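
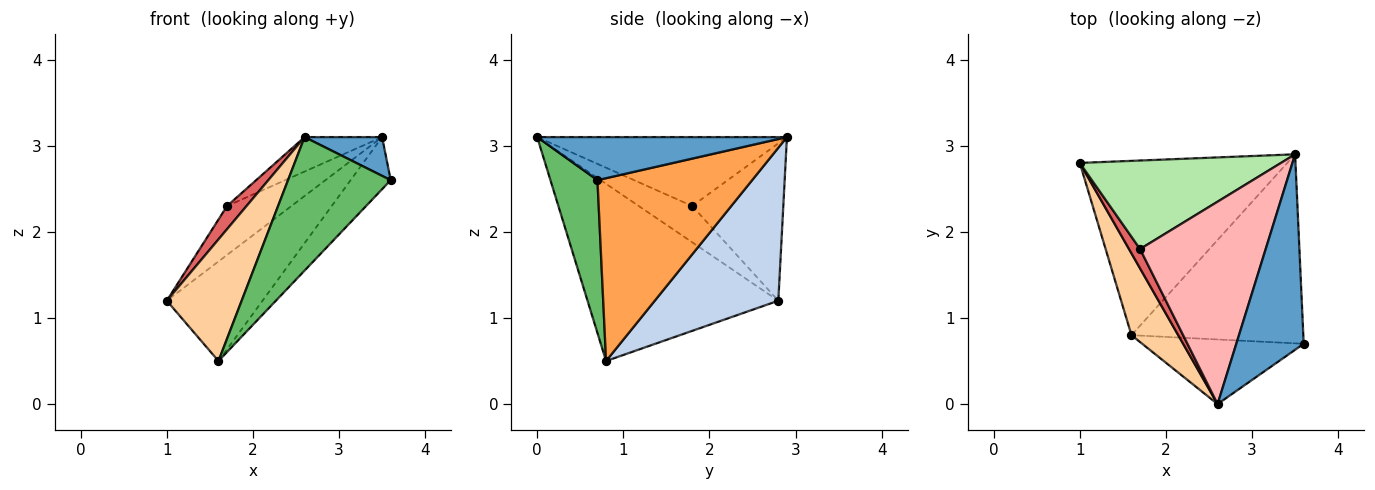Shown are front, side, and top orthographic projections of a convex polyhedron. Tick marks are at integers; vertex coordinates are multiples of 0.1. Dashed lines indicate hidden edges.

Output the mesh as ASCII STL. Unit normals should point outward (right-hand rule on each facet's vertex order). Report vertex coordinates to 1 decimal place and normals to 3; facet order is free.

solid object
 facet normal 0.531 -0.165 0.831
  outer loop
   vertex 2.6 0.0 3.1
   vertex 3.6 0.7 2.6
   vertex 3.5 2.9 3.1
  endloop
 endfacet
 facet normal 0.539 0.418 -0.731
  outer loop
   vertex 1.6 0.8 0.5
   vertex 1.0 2.8 1.2
   vertex 3.5 2.9 3.1
  endloop
 endfacet
 facet normal 0.716 0.186 -0.673
  outer loop
   vertex 1.6 0.8 0.5
   vertex 3.5 2.9 3.1
   vertex 3.6 0.7 2.6
  endloop
 endfacet
 facet normal -0.904 -0.355 0.239
  outer loop
   vertex 1.6 0.8 0.5
   vertex 2.6 0.0 3.1
   vertex 1.0 2.8 1.2
  endloop
 endfacet
 facet normal 0.381 -0.832 -0.403
  outer loop
   vertex 1.6 0.8 0.5
   vertex 3.6 0.7 2.6
   vertex 2.6 0.0 3.1
  endloop
 endfacet
 facet normal -0.565 0.399 0.722
  outer loop
   vertex 1.7 1.8 2.3
   vertex 3.5 2.9 3.1
   vertex 1.0 2.8 1.2
  endloop
 endfacet
 facet normal -0.903 -0.329 0.276
  outer loop
   vertex 1.7 1.8 2.3
   vertex 1.0 2.8 1.2
   vertex 2.6 0.0 3.1
  endloop
 endfacet
 facet normal -0.476 0.148 0.867
  outer loop
   vertex 1.7 1.8 2.3
   vertex 2.6 0.0 3.1
   vertex 3.5 2.9 3.1
  endloop
 endfacet
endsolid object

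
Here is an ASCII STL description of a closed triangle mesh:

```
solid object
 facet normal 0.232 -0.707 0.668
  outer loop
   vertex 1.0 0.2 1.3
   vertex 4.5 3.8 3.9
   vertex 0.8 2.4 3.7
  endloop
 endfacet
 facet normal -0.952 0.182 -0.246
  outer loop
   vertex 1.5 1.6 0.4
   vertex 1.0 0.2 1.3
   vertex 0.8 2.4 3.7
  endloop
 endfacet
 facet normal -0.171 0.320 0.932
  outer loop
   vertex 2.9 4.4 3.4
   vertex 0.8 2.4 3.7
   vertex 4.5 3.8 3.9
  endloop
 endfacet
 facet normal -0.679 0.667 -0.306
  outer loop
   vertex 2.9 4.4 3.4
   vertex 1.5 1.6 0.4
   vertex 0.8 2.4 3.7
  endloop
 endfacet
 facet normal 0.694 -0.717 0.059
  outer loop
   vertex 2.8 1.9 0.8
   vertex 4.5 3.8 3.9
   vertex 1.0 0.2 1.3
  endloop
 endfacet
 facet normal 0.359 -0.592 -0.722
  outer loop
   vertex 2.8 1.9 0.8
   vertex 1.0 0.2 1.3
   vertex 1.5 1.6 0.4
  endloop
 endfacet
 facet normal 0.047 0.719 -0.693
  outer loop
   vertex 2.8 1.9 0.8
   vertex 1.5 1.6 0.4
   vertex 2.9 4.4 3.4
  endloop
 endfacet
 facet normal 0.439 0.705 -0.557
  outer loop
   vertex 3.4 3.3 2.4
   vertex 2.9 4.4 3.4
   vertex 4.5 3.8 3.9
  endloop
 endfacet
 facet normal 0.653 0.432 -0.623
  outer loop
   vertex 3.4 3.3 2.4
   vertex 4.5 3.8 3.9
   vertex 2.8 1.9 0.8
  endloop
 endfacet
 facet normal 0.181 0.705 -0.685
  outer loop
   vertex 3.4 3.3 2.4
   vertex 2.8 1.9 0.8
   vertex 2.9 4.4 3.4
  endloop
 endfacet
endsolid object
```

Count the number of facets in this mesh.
10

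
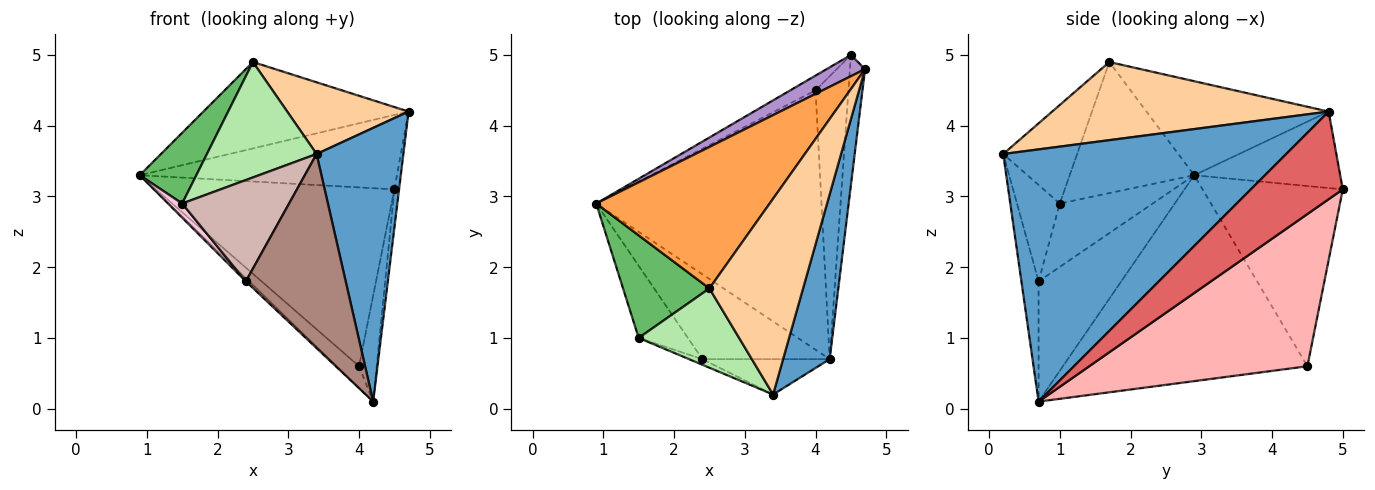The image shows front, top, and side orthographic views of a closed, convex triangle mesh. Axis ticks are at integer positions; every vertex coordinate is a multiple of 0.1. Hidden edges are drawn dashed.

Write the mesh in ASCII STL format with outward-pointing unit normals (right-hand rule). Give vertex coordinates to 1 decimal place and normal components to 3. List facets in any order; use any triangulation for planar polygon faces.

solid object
 facet normal 0.941 -0.289 0.174
  outer loop
   vertex 4.2 0.7 0.1
   vertex 4.7 4.8 4.2
   vertex 3.4 0.2 3.6
  endloop
 endfacet
 facet normal -0.673 0.061 -0.737
  outer loop
   vertex 4.0 4.5 0.6
   vertex 4.2 0.7 0.1
   vertex 0.9 2.9 3.3
  endloop
 endfacet
 facet normal -0.420 0.473 0.775
  outer loop
   vertex 2.5 1.7 4.9
   vertex 4.7 4.8 4.2
   vertex 0.9 2.9 3.3
  endloop
 endfacet
 facet normal 0.617 -0.271 0.739
  outer loop
   vertex 2.5 1.7 4.9
   vertex 3.4 0.2 3.6
   vertex 4.7 4.8 4.2
  endloop
 endfacet
 facet normal -0.781 -0.355 0.515
  outer loop
   vertex 1.5 1.0 2.9
   vertex 2.5 1.7 4.9
   vertex 0.9 2.9 3.3
  endloop
 endfacet
 facet normal -0.486 -0.720 0.495
  outer loop
   vertex 1.5 1.0 2.9
   vertex 3.4 0.2 3.6
   vertex 2.5 1.7 4.9
  endloop
 endfacet
 facet normal 0.984 0.050 -0.170
  outer loop
   vertex 4.5 5.0 3.1
   vertex 4.7 4.8 4.2
   vertex 4.2 0.7 0.1
  endloop
 endfacet
 facet normal 0.974 0.079 -0.211
  outer loop
   vertex 4.5 5.0 3.1
   vertex 4.2 0.7 0.1
   vertex 4.0 4.5 0.6
  endloop
 endfacet
 facet normal -0.479 0.844 0.241
  outer loop
   vertex 4.5 5.0 3.1
   vertex 0.9 2.9 3.3
   vertex 4.7 4.8 4.2
  endloop
 endfacet
 facet normal -0.506 0.860 -0.071
  outer loop
   vertex 4.5 5.0 3.1
   vertex 4.0 4.5 0.6
   vertex 0.9 2.9 3.3
  endloop
 endfacet
 facet normal -0.167 -0.970 -0.177
  outer loop
   vertex 2.4 0.7 1.8
   vertex 4.2 0.7 0.1
   vertex 3.4 0.2 3.6
  endloop
 endfacet
 facet normal -0.371 -0.927 -0.051
  outer loop
   vertex 2.4 0.7 1.8
   vertex 3.4 0.2 3.6
   vertex 1.5 1.0 2.9
  endloop
 endfacet
 facet normal -0.686 0.028 -0.727
  outer loop
   vertex 2.4 0.7 1.8
   vertex 0.9 2.9 3.3
   vertex 4.2 0.7 0.1
  endloop
 endfacet
 facet normal -0.784 -0.119 -0.609
  outer loop
   vertex 2.4 0.7 1.8
   vertex 1.5 1.0 2.9
   vertex 0.9 2.9 3.3
  endloop
 endfacet
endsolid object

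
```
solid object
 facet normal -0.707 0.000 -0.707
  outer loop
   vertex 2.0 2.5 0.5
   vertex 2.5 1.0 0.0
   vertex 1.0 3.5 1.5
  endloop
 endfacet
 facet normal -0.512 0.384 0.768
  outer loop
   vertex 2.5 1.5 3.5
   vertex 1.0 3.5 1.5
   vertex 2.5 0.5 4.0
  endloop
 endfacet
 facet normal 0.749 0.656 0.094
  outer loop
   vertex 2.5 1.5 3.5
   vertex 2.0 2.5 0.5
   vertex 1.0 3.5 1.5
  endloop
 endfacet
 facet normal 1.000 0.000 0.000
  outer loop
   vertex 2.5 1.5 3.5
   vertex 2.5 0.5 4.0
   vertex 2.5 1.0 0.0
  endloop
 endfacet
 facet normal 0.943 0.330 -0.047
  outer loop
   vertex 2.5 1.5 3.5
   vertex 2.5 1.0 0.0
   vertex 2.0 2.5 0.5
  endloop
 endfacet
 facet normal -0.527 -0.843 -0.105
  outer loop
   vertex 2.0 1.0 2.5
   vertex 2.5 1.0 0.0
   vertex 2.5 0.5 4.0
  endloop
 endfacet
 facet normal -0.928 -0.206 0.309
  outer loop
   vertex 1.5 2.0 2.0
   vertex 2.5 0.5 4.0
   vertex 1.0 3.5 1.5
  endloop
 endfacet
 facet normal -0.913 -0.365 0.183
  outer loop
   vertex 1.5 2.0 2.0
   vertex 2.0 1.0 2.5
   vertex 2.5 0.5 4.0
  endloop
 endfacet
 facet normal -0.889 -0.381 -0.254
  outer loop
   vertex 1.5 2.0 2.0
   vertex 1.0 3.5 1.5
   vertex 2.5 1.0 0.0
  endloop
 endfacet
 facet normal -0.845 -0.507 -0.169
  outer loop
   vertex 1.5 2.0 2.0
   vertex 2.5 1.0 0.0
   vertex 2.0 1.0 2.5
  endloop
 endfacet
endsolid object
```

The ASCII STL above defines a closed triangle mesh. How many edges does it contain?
15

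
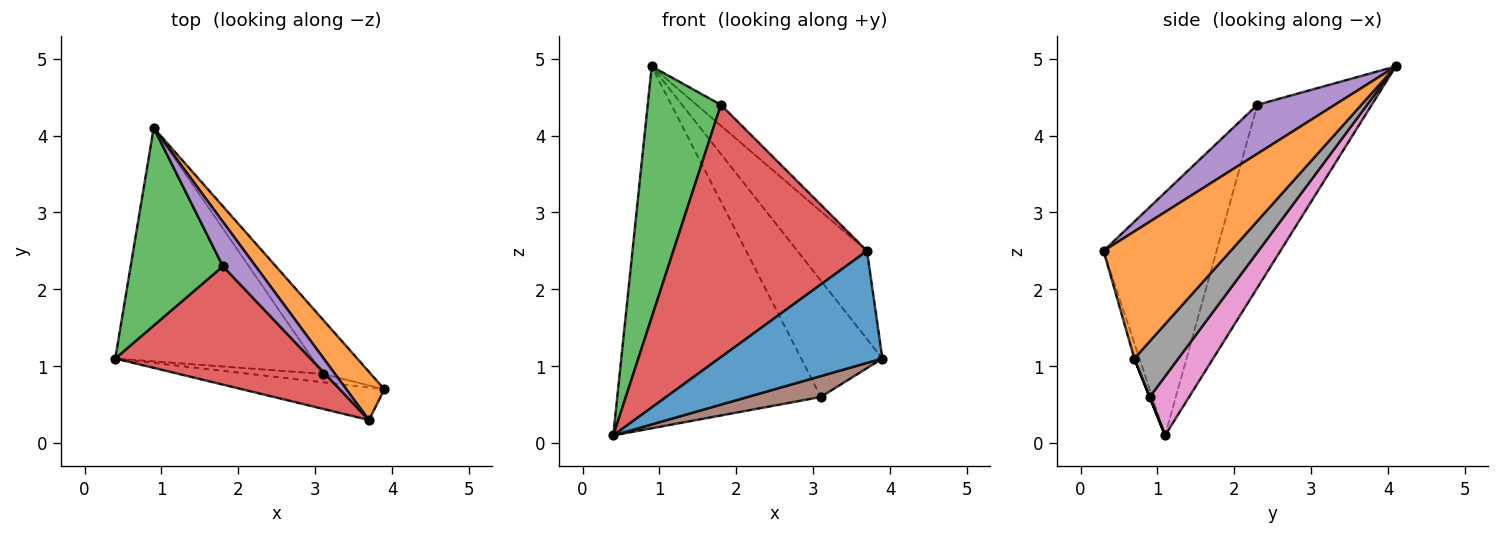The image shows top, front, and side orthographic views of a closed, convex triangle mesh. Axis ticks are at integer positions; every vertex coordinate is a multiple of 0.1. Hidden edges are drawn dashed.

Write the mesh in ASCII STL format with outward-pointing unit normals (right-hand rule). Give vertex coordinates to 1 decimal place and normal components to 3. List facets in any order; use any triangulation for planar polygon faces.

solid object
 facet normal -0.030 -0.960 -0.279
  outer loop
   vertex 3.7 0.3 2.5
   vertex 0.4 1.1 0.1
   vertex 3.9 0.7 1.1
  endloop
 endfacet
 facet normal 0.848 0.465 0.254
  outer loop
   vertex 3.7 0.3 2.5
   vertex 3.9 0.7 1.1
   vertex 0.9 4.1 4.9
  endloop
 endfacet
 facet normal -0.775 -0.496 0.391
  outer loop
   vertex 1.8 2.3 4.4
   vertex 0.9 4.1 4.9
   vertex 0.4 1.1 0.1
  endloop
 endfacet
 facet normal -0.467 -0.800 0.375
  outer loop
   vertex 1.8 2.3 4.4
   vertex 0.4 1.1 0.1
   vertex 3.7 0.3 2.5
  endloop
 endfacet
 facet normal 0.804 0.253 0.538
  outer loop
   vertex 1.8 2.3 4.4
   vertex 3.7 0.3 2.5
   vertex 0.9 4.1 4.9
  endloop
 endfacet
 facet normal 0.000 -0.928 -0.371
  outer loop
   vertex 3.1 0.9 0.6
   vertex 3.9 0.7 1.1
   vertex 0.4 1.1 0.1
  endloop
 endfacet
 facet normal 0.161 0.829 -0.535
  outer loop
   vertex 3.1 0.9 0.6
   vertex 0.4 1.1 0.1
   vertex 0.9 4.1 4.9
  endloop
 endfacet
 facet normal 0.441 0.813 -0.380
  outer loop
   vertex 3.1 0.9 0.6
   vertex 0.9 4.1 4.9
   vertex 3.9 0.7 1.1
  endloop
 endfacet
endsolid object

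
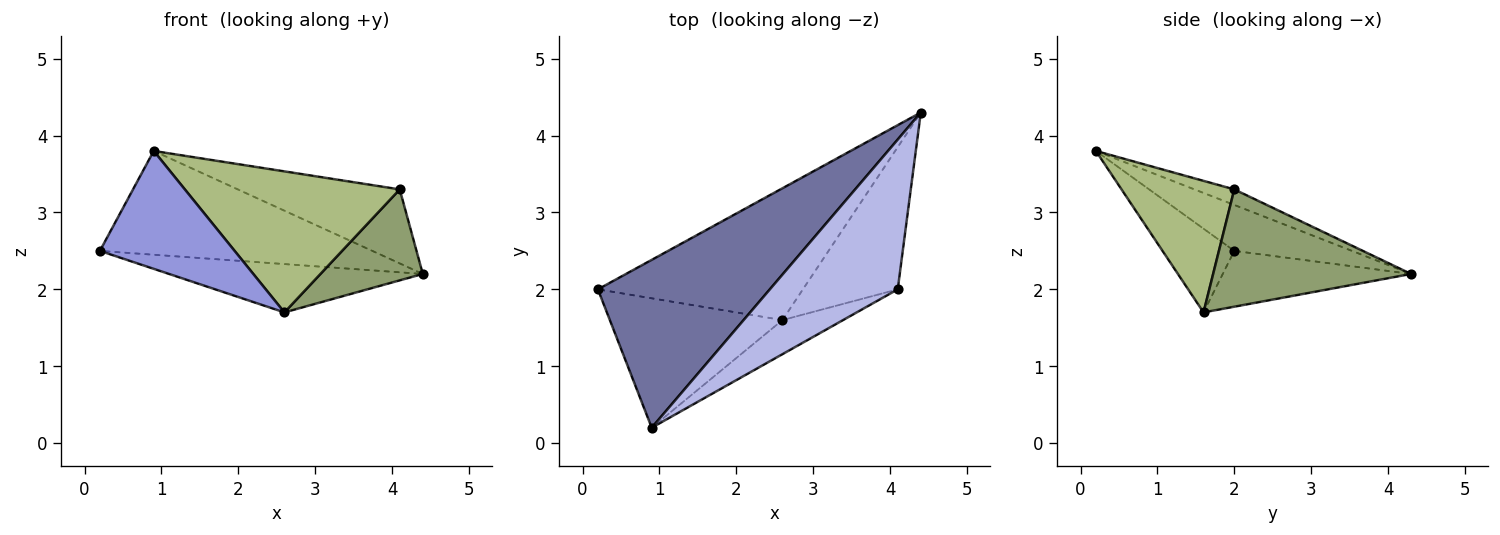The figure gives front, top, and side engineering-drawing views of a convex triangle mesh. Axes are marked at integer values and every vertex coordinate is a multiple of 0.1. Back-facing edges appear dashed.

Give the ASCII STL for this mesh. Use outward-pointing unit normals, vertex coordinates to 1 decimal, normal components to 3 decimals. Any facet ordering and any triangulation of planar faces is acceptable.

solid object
 facet normal -0.222 0.513 0.829
  outer loop
   vertex 0.9 0.2 3.8
   vertex 4.4 4.3 2.2
   vertex 0.2 2.0 2.5
  endloop
 endfacet
 facet normal -0.248 0.334 -0.910
  outer loop
   vertex 2.6 1.6 1.7
   vertex 0.2 2.0 2.5
   vertex 4.4 4.3 2.2
  endloop
 endfacet
 facet normal -0.338 -0.634 -0.696
  outer loop
   vertex 2.6 1.6 1.7
   vertex 0.9 0.2 3.8
   vertex 0.2 2.0 2.5
  endloop
 endfacet
 facet normal -0.108 0.440 0.891
  outer loop
   vertex 4.1 2.0 3.3
   vertex 4.4 4.3 2.2
   vertex 0.9 0.2 3.8
  endloop
 endfacet
 facet normal 0.722 -0.373 -0.583
  outer loop
   vertex 4.1 2.0 3.3
   vertex 2.6 1.6 1.7
   vertex 4.4 4.3 2.2
  endloop
 endfacet
 facet normal 0.454 -0.866 -0.209
  outer loop
   vertex 4.1 2.0 3.3
   vertex 0.9 0.2 3.8
   vertex 2.6 1.6 1.7
  endloop
 endfacet
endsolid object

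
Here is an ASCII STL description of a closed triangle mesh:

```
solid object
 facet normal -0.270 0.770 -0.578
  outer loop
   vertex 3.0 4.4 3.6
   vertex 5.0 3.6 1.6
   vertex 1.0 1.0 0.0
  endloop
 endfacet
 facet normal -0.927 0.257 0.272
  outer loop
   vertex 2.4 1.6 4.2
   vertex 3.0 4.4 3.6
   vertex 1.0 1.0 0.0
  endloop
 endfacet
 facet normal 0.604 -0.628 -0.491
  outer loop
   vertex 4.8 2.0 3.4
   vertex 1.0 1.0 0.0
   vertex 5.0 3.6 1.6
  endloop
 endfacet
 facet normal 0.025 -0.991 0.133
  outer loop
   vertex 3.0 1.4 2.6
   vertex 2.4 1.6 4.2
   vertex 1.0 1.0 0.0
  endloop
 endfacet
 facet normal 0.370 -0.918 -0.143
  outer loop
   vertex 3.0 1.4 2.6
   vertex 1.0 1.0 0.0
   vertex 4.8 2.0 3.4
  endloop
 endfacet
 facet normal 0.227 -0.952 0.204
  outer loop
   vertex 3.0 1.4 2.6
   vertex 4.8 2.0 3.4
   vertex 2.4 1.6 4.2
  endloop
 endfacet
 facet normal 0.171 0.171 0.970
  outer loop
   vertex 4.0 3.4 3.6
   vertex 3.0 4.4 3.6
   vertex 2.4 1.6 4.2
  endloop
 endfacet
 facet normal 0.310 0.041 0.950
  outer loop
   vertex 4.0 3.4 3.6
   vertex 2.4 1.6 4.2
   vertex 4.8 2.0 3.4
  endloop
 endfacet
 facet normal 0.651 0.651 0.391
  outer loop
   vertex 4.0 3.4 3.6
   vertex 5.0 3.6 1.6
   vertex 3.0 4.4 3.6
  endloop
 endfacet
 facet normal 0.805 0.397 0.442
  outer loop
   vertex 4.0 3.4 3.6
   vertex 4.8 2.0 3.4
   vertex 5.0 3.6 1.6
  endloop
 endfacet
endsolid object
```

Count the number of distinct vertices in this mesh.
7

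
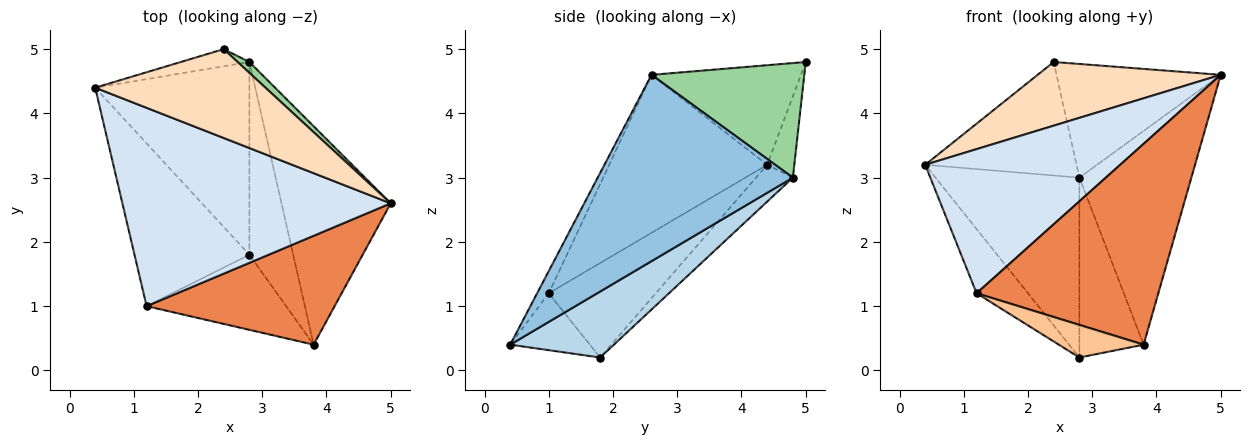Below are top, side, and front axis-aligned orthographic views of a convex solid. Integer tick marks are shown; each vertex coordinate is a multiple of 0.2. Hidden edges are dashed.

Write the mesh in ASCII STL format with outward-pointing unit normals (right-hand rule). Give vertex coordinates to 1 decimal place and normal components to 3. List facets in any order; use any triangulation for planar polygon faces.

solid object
 facet normal -0.172 0.672 -0.720
  outer loop
   vertex 2.8 4.8 3.0
   vertex 2.8 1.8 0.2
   vertex 0.4 4.4 3.2
  endloop
 endfacet
 facet normal 0.773 0.444 -0.453
  outer loop
   vertex 2.8 4.8 3.0
   vertex 5.0 2.6 4.6
   vertex 3.8 0.4 0.4
  endloop
 endfacet
 facet normal 0.740 0.459 -0.491
  outer loop
   vertex 2.8 4.8 3.0
   vertex 3.8 0.4 0.4
   vertex 2.8 1.8 0.2
  endloop
 endfacet
 facet normal -0.430 -0.531 0.730
  outer loop
   vertex 1.2 1.0 1.2
   vertex 5.0 2.6 4.6
   vertex 0.4 4.4 3.2
  endloop
 endfacet
 facet normal -0.056 -0.878 0.476
  outer loop
   vertex 1.2 1.0 1.2
   vertex 3.8 0.4 0.4
   vertex 5.0 2.6 4.6
  endloop
 endfacet
 facet normal -0.608 0.292 -0.739
  outer loop
   vertex 1.2 1.0 1.2
   vertex 0.4 4.4 3.2
   vertex 2.8 1.8 0.2
  endloop
 endfacet
 facet normal -0.350 -0.373 -0.859
  outer loop
   vertex 1.2 1.0 1.2
   vertex 2.8 1.8 0.2
   vertex 3.8 0.4 0.4
  endloop
 endfacet
 facet normal -0.429 -0.526 0.734
  outer loop
   vertex 2.4 5.0 4.8
   vertex 0.4 4.4 3.2
   vertex 5.0 2.6 4.6
  endloop
 endfacet
 facet normal -0.175 0.974 -0.147
  outer loop
   vertex 2.4 5.0 4.8
   vertex 2.8 4.8 3.0
   vertex 0.4 4.4 3.2
  endloop
 endfacet
 facet normal 0.680 0.730 0.070
  outer loop
   vertex 2.4 5.0 4.8
   vertex 5.0 2.6 4.6
   vertex 2.8 4.8 3.0
  endloop
 endfacet
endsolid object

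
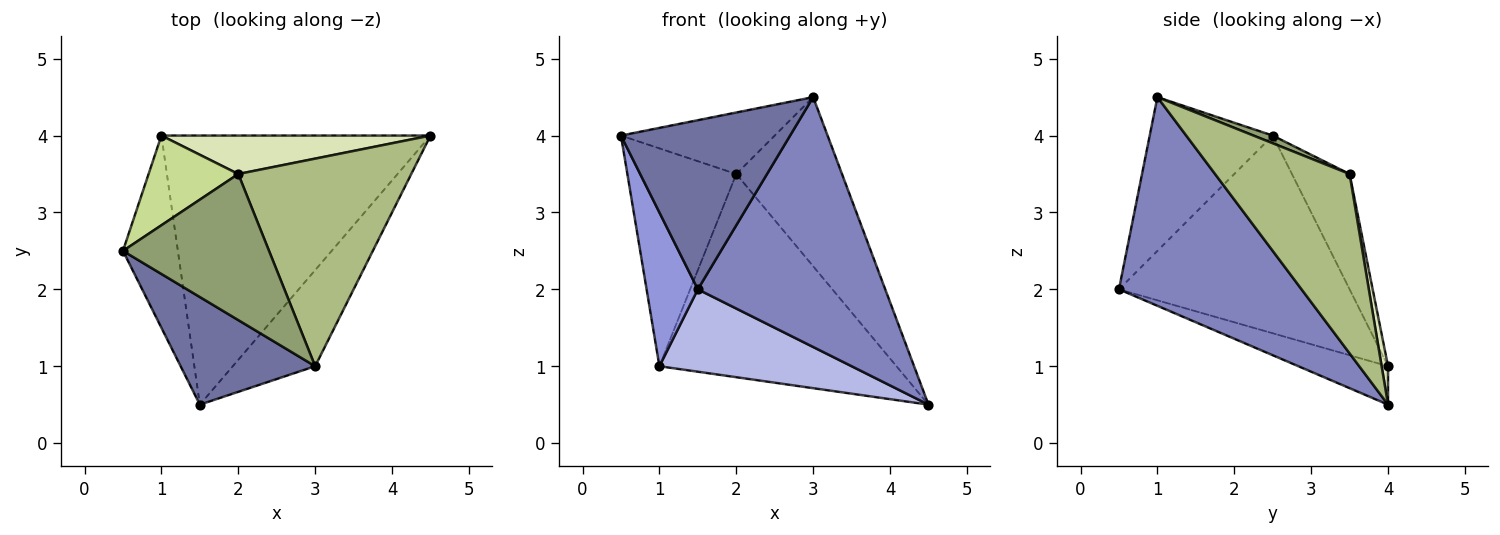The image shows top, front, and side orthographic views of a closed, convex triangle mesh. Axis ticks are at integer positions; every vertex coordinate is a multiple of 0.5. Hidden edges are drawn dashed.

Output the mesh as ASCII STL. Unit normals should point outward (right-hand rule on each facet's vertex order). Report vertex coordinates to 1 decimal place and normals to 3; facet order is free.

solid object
 facet normal -0.523 -0.719 0.458
  outer loop
   vertex 1.5 0.5 2.0
   vertex 3.0 1.0 4.5
   vertex 0.5 2.5 4.0
  endloop
 endfacet
 facet normal 0.673 -0.691 -0.266
  outer loop
   vertex 1.5 0.5 2.0
   vertex 4.5 4.0 0.5
   vertex 3.0 1.0 4.5
  endloop
 endfacet
 facet normal -0.942 -0.209 -0.262
  outer loop
   vertex 1.0 4.0 1.0
   vertex 1.5 0.5 2.0
   vertex 0.5 2.5 4.0
  endloop
 endfacet
 facet normal -0.135 -0.290 -0.947
  outer loop
   vertex 1.0 4.0 1.0
   vertex 4.5 4.0 0.5
   vertex 1.5 0.5 2.0
  endloop
 endfacet
 facet normal 0.048 0.388 0.921
  outer loop
   vertex 2.0 3.5 3.5
   vertex 0.5 2.5 4.0
   vertex 3.0 1.0 4.5
  endloop
 endfacet
 facet normal 0.627 0.492 0.604
  outer loop
   vertex 2.0 3.5 3.5
   vertex 3.0 1.0 4.5
   vertex 4.5 4.0 0.5
  endloop
 endfacet
 facet normal -0.440 0.831 0.342
  outer loop
   vertex 2.0 3.5 3.5
   vertex 1.0 4.0 1.0
   vertex 0.5 2.5 4.0
  endloop
 endfacet
 facet normal 0.027 0.982 0.186
  outer loop
   vertex 2.0 3.5 3.5
   vertex 4.5 4.0 0.5
   vertex 1.0 4.0 1.0
  endloop
 endfacet
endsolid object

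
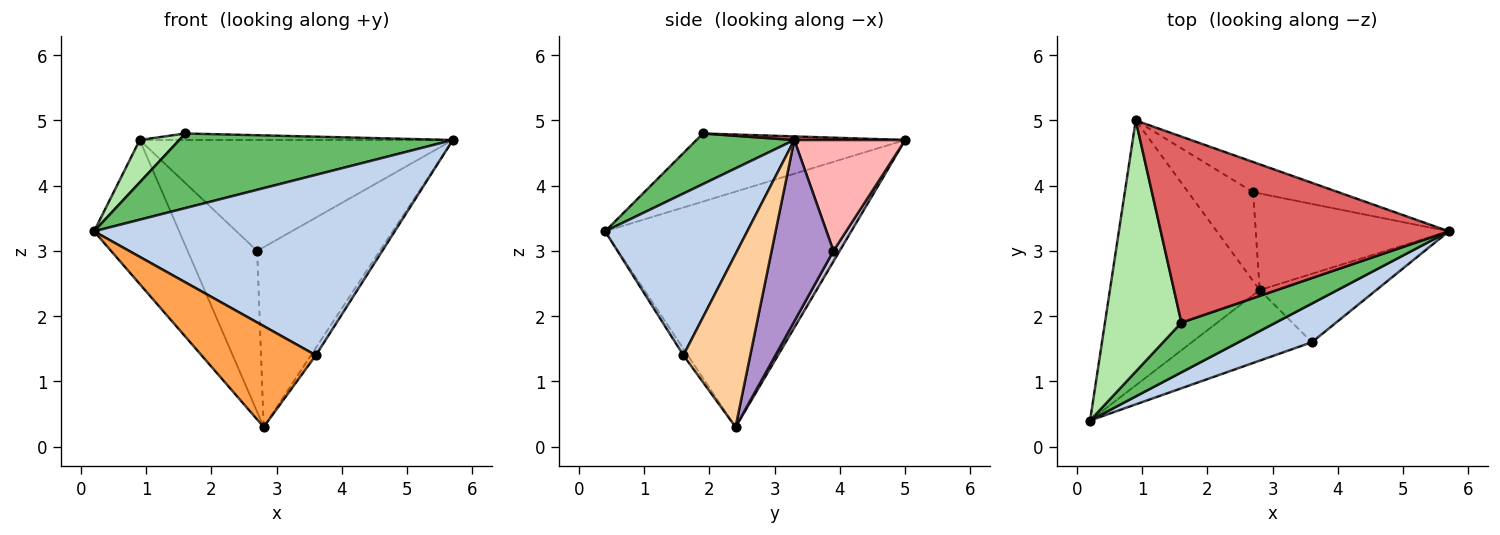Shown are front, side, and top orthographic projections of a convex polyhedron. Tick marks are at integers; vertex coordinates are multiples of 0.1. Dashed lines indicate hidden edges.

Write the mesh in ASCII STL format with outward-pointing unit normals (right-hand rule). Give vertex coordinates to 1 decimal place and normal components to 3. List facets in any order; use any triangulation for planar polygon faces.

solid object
 facet normal -0.810 0.280 -0.515
  outer loop
   vertex 2.8 2.4 0.3
   vertex 0.2 0.4 3.3
   vertex 0.9 5.0 4.7
  endloop
 endfacet
 facet normal 0.420 -0.888 0.190
  outer loop
   vertex 3.6 1.6 1.4
   vertex 5.7 3.3 4.7
   vertex 0.2 0.4 3.3
  endloop
 endfacet
 facet normal -0.031 -0.819 -0.573
  outer loop
   vertex 3.6 1.6 1.4
   vertex 0.2 0.4 3.3
   vertex 2.8 2.4 0.3
  endloop
 endfacet
 facet normal 0.828 0.061 -0.558
  outer loop
   vertex 3.6 1.6 1.4
   vertex 2.8 2.4 0.3
   vertex 5.7 3.3 4.7
  endloop
 endfacet
 facet normal 0.285 -0.798 0.531
  outer loop
   vertex 1.6 1.9 4.8
   vertex 0.2 0.4 3.3
   vertex 5.7 3.3 4.7
  endloop
 endfacet
 facet normal -0.660 -0.125 0.741
  outer loop
   vertex 1.6 1.9 4.8
   vertex 0.9 5.0 4.7
   vertex 0.2 0.4 3.3
  endloop
 endfacet
 facet normal 0.012 0.035 0.999
  outer loop
   vertex 1.6 1.9 4.8
   vertex 5.7 3.3 4.7
   vertex 0.9 5.0 4.7
  endloop
 endfacet
 facet normal 0.323 0.913 -0.248
  outer loop
   vertex 2.7 3.9 3.0
   vertex 0.9 5.0 4.7
   vertex 5.7 3.3 4.7
  endloop
 endfacet
 facet normal 0.406 0.805 -0.432
  outer loop
   vertex 2.7 3.9 3.0
   vertex 5.7 3.3 4.7
   vertex 2.8 2.4 0.3
  endloop
 endfacet
 facet normal 0.078 0.873 -0.482
  outer loop
   vertex 2.7 3.9 3.0
   vertex 2.8 2.4 0.3
   vertex 0.9 5.0 4.7
  endloop
 endfacet
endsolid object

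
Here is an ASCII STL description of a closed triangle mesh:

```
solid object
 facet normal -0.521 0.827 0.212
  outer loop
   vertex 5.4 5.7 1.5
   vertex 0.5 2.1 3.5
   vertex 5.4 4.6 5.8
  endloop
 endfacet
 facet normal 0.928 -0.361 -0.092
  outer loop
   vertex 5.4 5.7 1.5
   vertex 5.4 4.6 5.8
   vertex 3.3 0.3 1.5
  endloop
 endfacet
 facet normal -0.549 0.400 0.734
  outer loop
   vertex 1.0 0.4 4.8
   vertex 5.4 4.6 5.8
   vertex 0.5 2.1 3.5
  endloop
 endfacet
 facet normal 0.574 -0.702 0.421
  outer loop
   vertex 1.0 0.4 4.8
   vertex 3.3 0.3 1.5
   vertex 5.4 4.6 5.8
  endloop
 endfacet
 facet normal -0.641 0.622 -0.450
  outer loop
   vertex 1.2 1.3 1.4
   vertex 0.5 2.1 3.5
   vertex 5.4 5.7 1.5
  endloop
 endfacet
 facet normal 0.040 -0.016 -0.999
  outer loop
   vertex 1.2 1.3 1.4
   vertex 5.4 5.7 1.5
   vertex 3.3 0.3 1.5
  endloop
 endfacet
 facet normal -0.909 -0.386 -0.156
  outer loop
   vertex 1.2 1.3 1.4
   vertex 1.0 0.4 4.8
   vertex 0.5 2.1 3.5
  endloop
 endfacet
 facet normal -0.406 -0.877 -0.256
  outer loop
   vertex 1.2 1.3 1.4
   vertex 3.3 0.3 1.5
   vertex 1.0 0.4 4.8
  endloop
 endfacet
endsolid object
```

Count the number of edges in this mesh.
12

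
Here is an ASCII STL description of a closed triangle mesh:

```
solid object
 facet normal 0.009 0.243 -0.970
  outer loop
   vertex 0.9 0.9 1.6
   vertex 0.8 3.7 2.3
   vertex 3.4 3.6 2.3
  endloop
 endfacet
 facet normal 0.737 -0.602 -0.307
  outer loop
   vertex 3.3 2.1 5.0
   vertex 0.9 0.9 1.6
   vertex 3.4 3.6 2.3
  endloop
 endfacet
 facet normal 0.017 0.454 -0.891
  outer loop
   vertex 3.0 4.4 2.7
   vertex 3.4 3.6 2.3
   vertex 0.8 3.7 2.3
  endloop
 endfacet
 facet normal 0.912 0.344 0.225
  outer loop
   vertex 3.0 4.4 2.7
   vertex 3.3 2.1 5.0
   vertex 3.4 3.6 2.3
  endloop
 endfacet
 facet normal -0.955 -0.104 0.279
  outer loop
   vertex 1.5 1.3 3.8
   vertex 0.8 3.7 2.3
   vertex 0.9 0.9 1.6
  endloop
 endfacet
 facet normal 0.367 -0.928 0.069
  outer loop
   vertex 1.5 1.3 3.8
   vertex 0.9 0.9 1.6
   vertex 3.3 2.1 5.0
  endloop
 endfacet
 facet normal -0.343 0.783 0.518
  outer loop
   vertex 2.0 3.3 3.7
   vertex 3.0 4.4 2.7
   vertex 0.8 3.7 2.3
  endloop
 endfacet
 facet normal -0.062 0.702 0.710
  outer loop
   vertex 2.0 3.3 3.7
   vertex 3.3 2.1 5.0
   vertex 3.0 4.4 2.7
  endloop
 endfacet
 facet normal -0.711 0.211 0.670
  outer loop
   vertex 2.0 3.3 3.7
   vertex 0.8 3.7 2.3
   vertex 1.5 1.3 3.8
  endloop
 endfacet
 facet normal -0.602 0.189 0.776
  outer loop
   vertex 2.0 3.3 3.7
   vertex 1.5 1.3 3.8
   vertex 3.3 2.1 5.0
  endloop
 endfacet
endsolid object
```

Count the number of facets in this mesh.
10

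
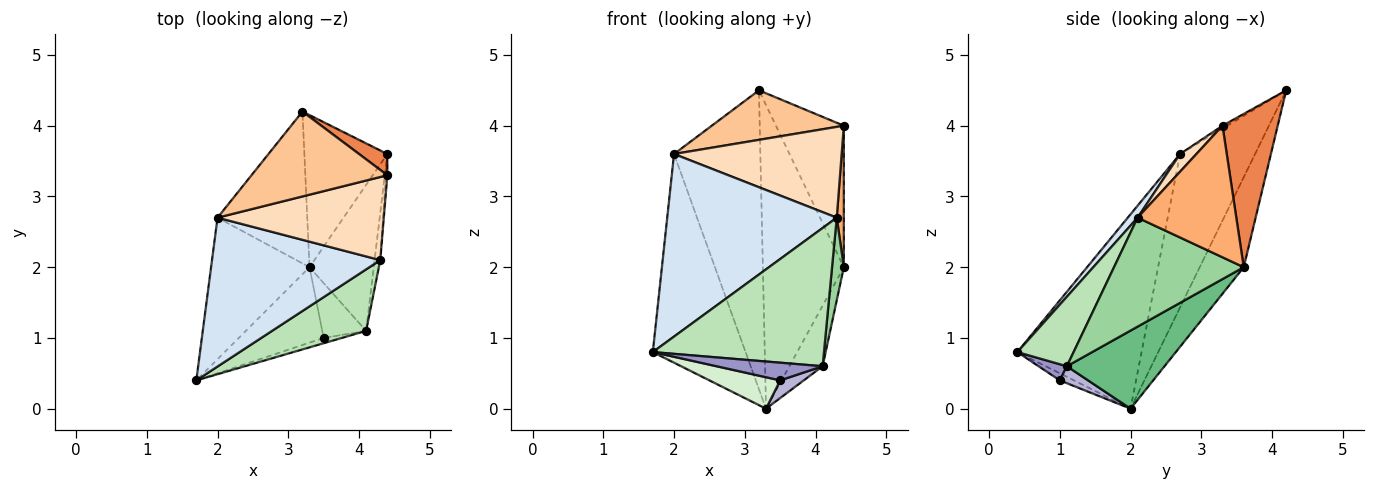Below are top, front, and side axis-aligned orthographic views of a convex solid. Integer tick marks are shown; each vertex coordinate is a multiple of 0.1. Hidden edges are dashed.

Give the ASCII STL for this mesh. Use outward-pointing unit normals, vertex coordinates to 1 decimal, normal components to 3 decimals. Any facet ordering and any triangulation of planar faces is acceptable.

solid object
 facet normal -0.437 0.804 -0.403
  outer loop
   vertex 3.3 2.0 0.0
   vertex 3.2 4.2 4.5
   vertex 4.4 3.6 2.0
  endloop
 endfacet
 facet normal -0.742 0.554 -0.376
  outer loop
   vertex 2.0 2.7 3.6
   vertex 3.3 2.0 0.0
   vertex 1.7 0.4 0.8
  endloop
 endfacet
 facet normal -0.612 0.705 -0.358
  outer loop
   vertex 2.0 2.7 3.6
   vertex 3.2 4.2 4.5
   vertex 3.3 2.0 0.0
  endloop
 endfacet
 facet normal 0.045 -0.774 0.631
  outer loop
   vertex 2.0 2.7 3.6
   vertex 1.7 0.4 0.8
   vertex 4.3 2.1 2.7
  endloop
 endfacet
 facet normal 0.626 0.771 0.116
  outer loop
   vertex 4.4 3.3 4.0
   vertex 4.4 3.6 2.0
   vertex 3.2 4.2 4.5
  endloop
 endfacet
 facet normal 0.997 -0.071 -0.011
  outer loop
   vertex 4.4 3.3 4.0
   vertex 4.3 2.1 2.7
   vertex 4.4 3.6 2.0
  endloop
 endfacet
 facet normal -0.018 -0.504 0.864
  outer loop
   vertex 4.4 3.3 4.0
   vertex 3.2 4.2 4.5
   vertex 2.0 2.7 3.6
  endloop
 endfacet
 facet normal 0.072 -0.736 0.674
  outer loop
   vertex 4.4 3.3 4.0
   vertex 2.0 2.7 3.6
   vertex 4.3 2.1 2.7
  endloop
 endfacet
 facet normal 0.747 0.254 -0.614
  outer loop
   vertex 4.1 1.1 0.6
   vertex 3.3 2.0 0.0
   vertex 4.4 3.6 2.0
  endloop
 endfacet
 facet normal 0.995 -0.090 -0.052
  outer loop
   vertex 4.1 1.1 0.6
   vertex 4.4 3.6 2.0
   vertex 4.3 2.1 2.7
  endloop
 endfacet
 facet normal 0.288 -0.875 0.389
  outer loop
   vertex 4.1 1.1 0.6
   vertex 4.3 2.1 2.7
   vertex 1.7 0.4 0.8
  endloop
 endfacet
 facet normal -0.077 -0.383 -0.920
  outer loop
   vertex 3.5 1.0 0.4
   vertex 1.7 0.4 0.8
   vertex 3.3 2.0 0.0
  endloop
 endfacet
 facet normal 0.247 -0.928 -0.278
  outer loop
   vertex 3.5 1.0 0.4
   vertex 4.1 1.1 0.6
   vertex 1.7 0.4 0.8
  endloop
 endfacet
 facet normal 0.346 -0.288 -0.893
  outer loop
   vertex 3.5 1.0 0.4
   vertex 3.3 2.0 0.0
   vertex 4.1 1.1 0.6
  endloop
 endfacet
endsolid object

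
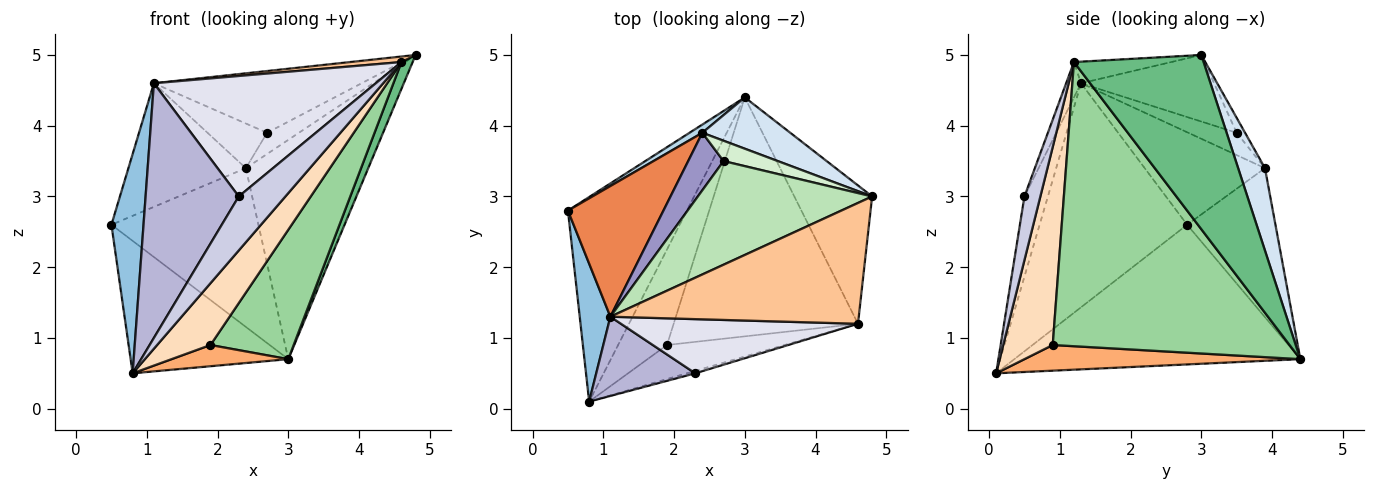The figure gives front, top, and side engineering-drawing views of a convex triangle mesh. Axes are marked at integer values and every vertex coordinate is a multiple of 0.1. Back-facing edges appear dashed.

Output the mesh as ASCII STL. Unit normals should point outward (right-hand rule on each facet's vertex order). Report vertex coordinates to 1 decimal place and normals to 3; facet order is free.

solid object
 facet normal -0.702 0.387 -0.598
  outer loop
   vertex 3.0 4.4 0.7
   vertex 0.8 0.1 0.5
   vertex 0.5 2.8 2.6
  endloop
 endfacet
 facet normal -0.969 -0.211 0.133
  outer loop
   vertex 1.1 1.3 4.6
   vertex 0.5 2.8 2.6
   vertex 0.8 0.1 0.5
  endloop
 endfacet
 facet normal -0.514 0.856 0.044
  outer loop
   vertex 2.4 3.9 3.4
   vertex 3.0 4.4 0.7
   vertex 0.5 2.8 2.6
  endloop
 endfacet
 facet normal 0.209 0.952 0.223
  outer loop
   vertex 2.4 3.9 3.4
   vertex 4.8 3.0 5.0
   vertex 3.0 4.4 0.7
  endloop
 endfacet
 facet normal -0.576 0.562 0.594
  outer loop
   vertex 2.4 3.9 3.4
   vertex 0.5 2.8 2.6
   vertex 1.1 1.3 4.6
  endloop
 endfacet
 facet normal 0.456 -0.193 -0.869
  outer loop
   vertex 1.9 0.9 0.9
   vertex 0.8 0.1 0.5
   vertex 3.0 4.4 0.7
  endloop
 endfacet
 facet normal -0.087 -0.046 0.995
  outer loop
   vertex 4.6 1.2 4.9
   vertex 4.8 3.0 5.0
   vertex 1.1 1.3 4.6
  endloop
 endfacet
 facet normal 0.631 -0.680 -0.375
  outer loop
   vertex 4.6 1.2 4.9
   vertex 0.8 0.1 0.5
   vertex 1.9 0.9 0.9
  endloop
 endfacet
 facet normal 0.910 -0.079 -0.407
  outer loop
   vertex 4.6 1.2 4.9
   vertex 3.0 4.4 0.7
   vertex 4.8 3.0 5.0
  endloop
 endfacet
 facet normal 0.805 -0.283 -0.522
  outer loop
   vertex 4.6 1.2 4.9
   vertex 1.9 0.9 0.9
   vertex 3.0 4.4 0.7
  endloop
 endfacet
 facet normal -0.312 0.486 0.816
  outer loop
   vertex 2.7 3.5 3.9
   vertex 1.1 1.3 4.6
   vertex 4.8 3.0 5.0
  endloop
 endfacet
 facet normal -0.187 0.709 0.680
  outer loop
   vertex 2.7 3.5 3.9
   vertex 4.8 3.0 5.0
   vertex 2.4 3.9 3.4
  endloop
 endfacet
 facet normal -0.446 0.549 0.707
  outer loop
   vertex 2.7 3.5 3.9
   vertex 2.4 3.9 3.4
   vertex 1.1 1.3 4.6
  endloop
 endfacet
 facet normal -0.234 -0.928 0.289
  outer loop
   vertex 2.3 0.5 3.0
   vertex 1.1 1.3 4.6
   vertex 0.8 0.1 0.5
  endloop
 endfacet
 facet normal 0.323 -0.946 -0.042
  outer loop
   vertex 2.3 0.5 3.0
   vertex 0.8 0.1 0.5
   vertex 4.6 1.2 4.9
  endloop
 endfacet
 facet normal -0.061 -0.910 0.409
  outer loop
   vertex 2.3 0.5 3.0
   vertex 4.6 1.2 4.9
   vertex 1.1 1.3 4.6
  endloop
 endfacet
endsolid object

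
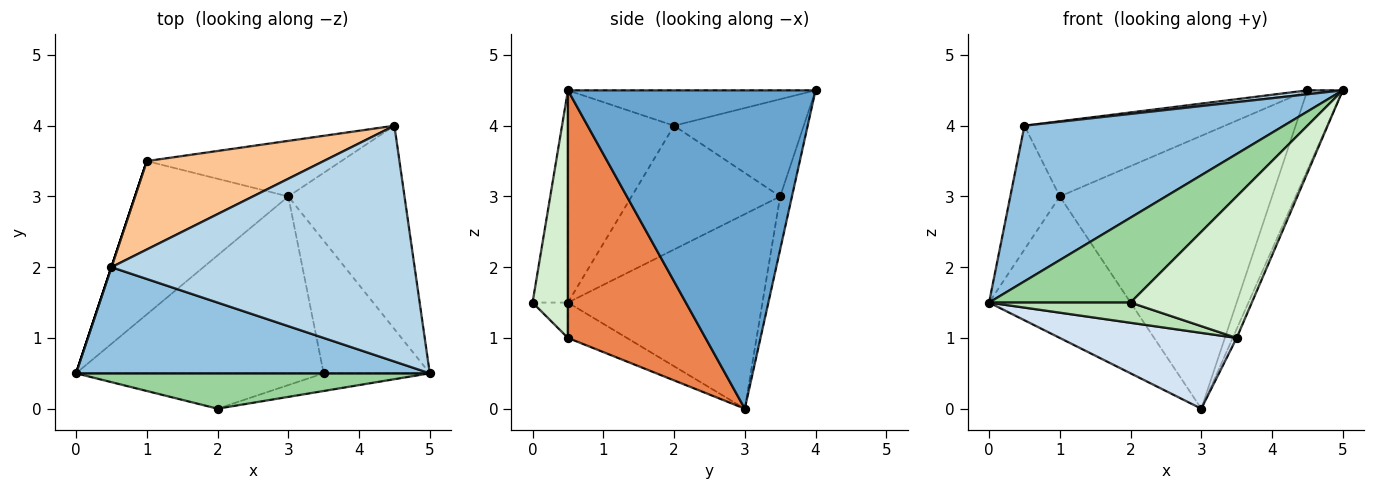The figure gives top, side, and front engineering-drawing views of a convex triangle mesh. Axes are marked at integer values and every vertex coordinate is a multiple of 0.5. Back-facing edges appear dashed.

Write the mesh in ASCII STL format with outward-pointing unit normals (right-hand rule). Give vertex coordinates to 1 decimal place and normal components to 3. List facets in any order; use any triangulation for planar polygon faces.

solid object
 facet normal 0.931 0.133 -0.340
  outer loop
   vertex 3.0 3.0 0.0
   vertex 4.5 4.0 4.5
   vertex 5.0 0.5 4.5
  endloop
 endfacet
 facet normal -0.320 -0.783 0.534
  outer loop
   vertex 0.5 2.0 4.0
   vertex 0.0 0.5 1.5
   vertex 5.0 0.5 4.5
  endloop
 endfacet
 facet normal -0.116 -0.017 0.993
  outer loop
   vertex 0.5 2.0 4.0
   vertex 5.0 0.5 4.5
   vertex 4.5 4.0 4.5
  endloop
 endfacet
 facet normal -0.130 -0.391 -0.911
  outer loop
   vertex 3.5 0.5 1.0
   vertex 0.0 0.5 1.5
   vertex 3.0 3.0 0.0
  endloop
 endfacet
 facet normal 0.919 0.026 -0.394
  outer loop
   vertex 3.5 0.5 1.0
   vertex 3.0 3.0 0.0
   vertex 5.0 0.5 4.5
  endloop
 endfacet
 facet normal -0.054 0.978 -0.199
  outer loop
   vertex 1.0 3.5 3.0
   vertex 4.5 4.0 4.5
   vertex 3.0 3.0 0.0
  endloop
 endfacet
 facet normal -0.387 0.597 0.703
  outer loop
   vertex 1.0 3.5 3.0
   vertex 0.5 2.0 4.0
   vertex 4.5 4.0 4.5
  endloop
 endfacet
 facet normal -0.682 0.496 -0.537
  outer loop
   vertex 1.0 3.5 3.0
   vertex 3.0 3.0 0.0
   vertex 0.0 0.5 1.5
  endloop
 endfacet
 facet normal -0.949 0.316 0.000
  outer loop
   vertex 1.0 3.5 3.0
   vertex 0.0 0.5 1.5
   vertex 0.5 2.0 4.0
  endloop
 endfacet
 facet normal -0.225 -0.899 0.375
  outer loop
   vertex 2.0 0.0 1.5
   vertex 5.0 0.5 4.5
   vertex 0.0 0.5 1.5
  endloop
 endfacet
 facet normal -0.123 -0.492 -0.862
  outer loop
   vertex 2.0 0.0 1.5
   vertex 0.0 0.5 1.5
   vertex 3.5 0.5 1.0
  endloop
 endfacet
 facet normal 0.278 -0.953 -0.119
  outer loop
   vertex 2.0 0.0 1.5
   vertex 3.5 0.5 1.0
   vertex 5.0 0.5 4.5
  endloop
 endfacet
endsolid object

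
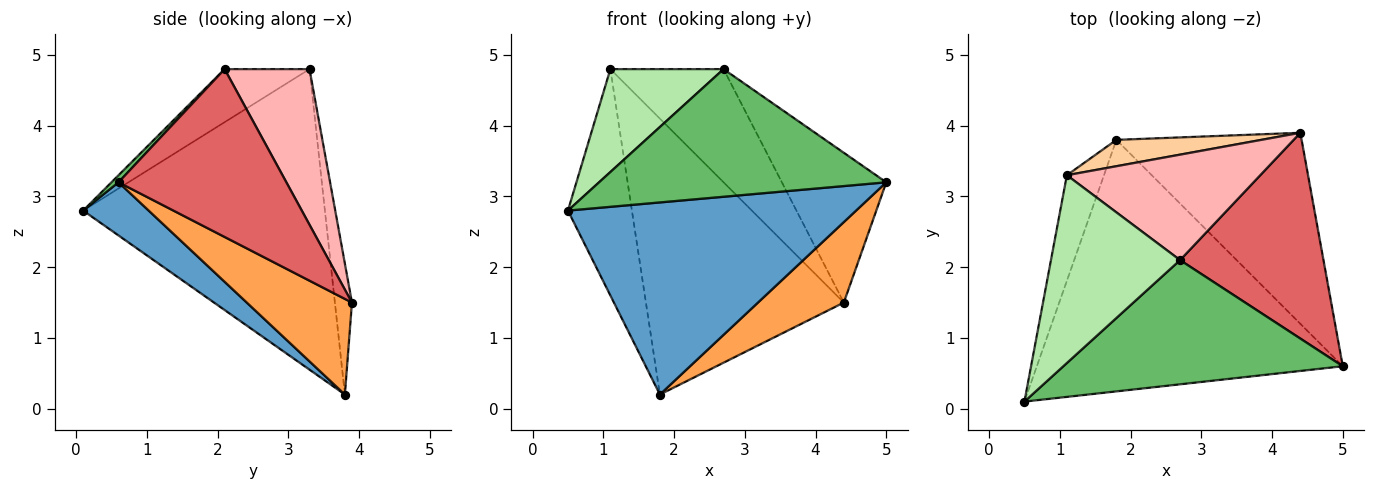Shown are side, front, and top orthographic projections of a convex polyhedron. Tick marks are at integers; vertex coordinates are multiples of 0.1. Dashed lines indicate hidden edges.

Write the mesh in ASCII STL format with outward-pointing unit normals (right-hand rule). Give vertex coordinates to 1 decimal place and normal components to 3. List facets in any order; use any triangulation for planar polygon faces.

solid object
 facet normal 0.137 -0.601 -0.787
  outer loop
   vertex 1.8 3.8 0.2
   vertex 5.0 0.6 3.2
   vertex 0.5 0.1 2.8
  endloop
 endfacet
 facet normal -0.960 0.254 -0.118
  outer loop
   vertex 1.1 3.3 4.8
   vertex 1.8 3.8 0.2
   vertex 0.5 0.1 2.8
  endloop
 endfacet
 facet normal 0.430 -0.351 -0.832
  outer loop
   vertex 4.4 3.9 1.5
   vertex 5.0 0.6 3.2
   vertex 1.8 3.8 0.2
  endloop
 endfacet
 facet normal -0.086 0.992 0.095
  outer loop
   vertex 4.4 3.9 1.5
   vertex 1.8 3.8 0.2
   vertex 1.1 3.3 4.8
  endloop
 endfacet
 facet normal 0.018 -0.717 0.697
  outer loop
   vertex 2.7 2.1 4.8
   vertex 0.5 0.1 2.8
   vertex 5.0 0.6 3.2
  endloop
 endfacet
 facet normal -0.339 -0.452 0.825
  outer loop
   vertex 2.7 2.1 4.8
   vertex 1.1 3.3 4.8
   vertex 0.5 0.1 2.8
  endloop
 endfacet
 facet normal 0.687 0.427 0.587
  outer loop
   vertex 2.7 2.1 4.8
   vertex 5.0 0.6 3.2
   vertex 4.4 3.9 1.5
  endloop
 endfacet
 facet normal 0.481 0.641 0.598
  outer loop
   vertex 2.7 2.1 4.8
   vertex 4.4 3.9 1.5
   vertex 1.1 3.3 4.8
  endloop
 endfacet
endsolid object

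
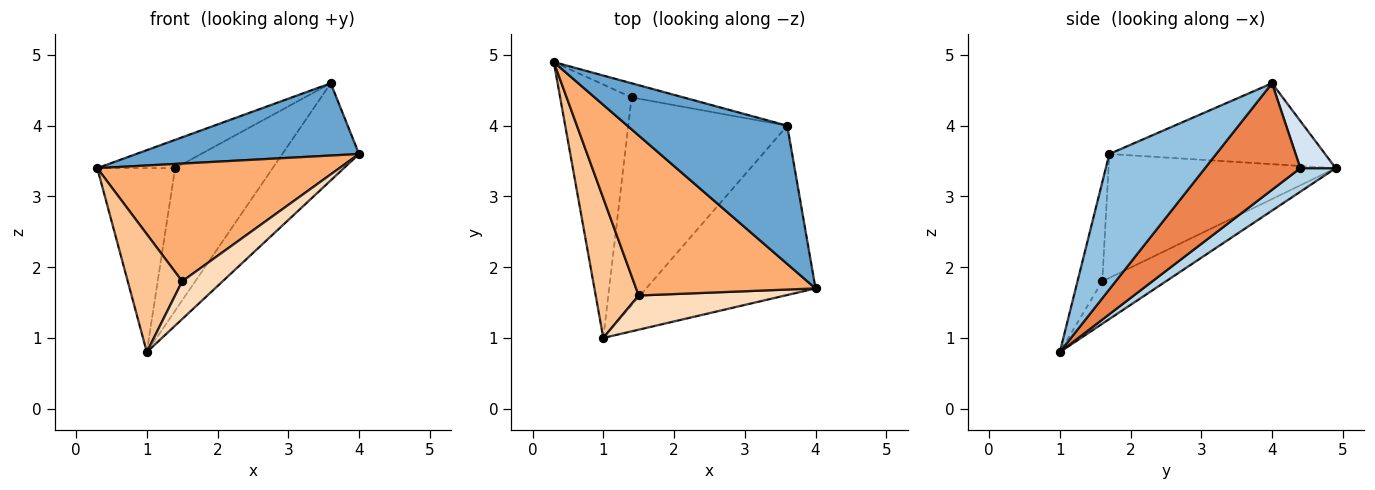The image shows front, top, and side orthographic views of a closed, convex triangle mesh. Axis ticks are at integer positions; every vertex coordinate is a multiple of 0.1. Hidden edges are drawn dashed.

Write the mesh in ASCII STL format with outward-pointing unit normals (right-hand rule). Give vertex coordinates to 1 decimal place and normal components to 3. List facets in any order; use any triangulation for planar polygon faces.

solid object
 facet normal -0.409 -0.423 0.809
  outer loop
   vertex 3.6 4.0 4.6
   vertex 0.3 4.9 3.4
   vertex 4.0 1.7 3.6
  endloop
 endfacet
 facet normal 0.570 0.409 -0.713
  outer loop
   vertex 3.6 4.0 4.6
   vertex 4.0 1.7 3.6
   vertex 1.0 1.0 0.8
  endloop
 endfacet
 facet normal 0.258 0.568 -0.782
  outer loop
   vertex 1.4 4.4 3.4
   vertex 1.0 1.0 0.8
   vertex 0.3 4.9 3.4
  endloop
 endfacet
 facet normal 0.377 0.829 -0.414
  outer loop
   vertex 1.4 4.4 3.4
   vertex 0.3 4.9 3.4
   vertex 3.6 4.0 4.6
  endloop
 endfacet
 facet normal 0.484 0.495 -0.722
  outer loop
   vertex 1.4 4.4 3.4
   vertex 3.6 4.0 4.6
   vertex 1.0 1.0 0.8
  endloop
 endfacet
 facet normal -0.486 -0.518 0.704
  outer loop
   vertex 1.5 1.6 1.8
   vertex 4.0 1.7 3.6
   vertex 0.3 4.9 3.4
  endloop
 endfacet
 facet normal -0.602 -0.515 0.610
  outer loop
   vertex 1.5 1.6 1.8
   vertex 0.3 4.9 3.4
   vertex 1.0 1.0 0.8
  endloop
 endfacet
 facet normal -0.413 -0.675 0.611
  outer loop
   vertex 1.5 1.6 1.8
   vertex 1.0 1.0 0.8
   vertex 4.0 1.7 3.6
  endloop
 endfacet
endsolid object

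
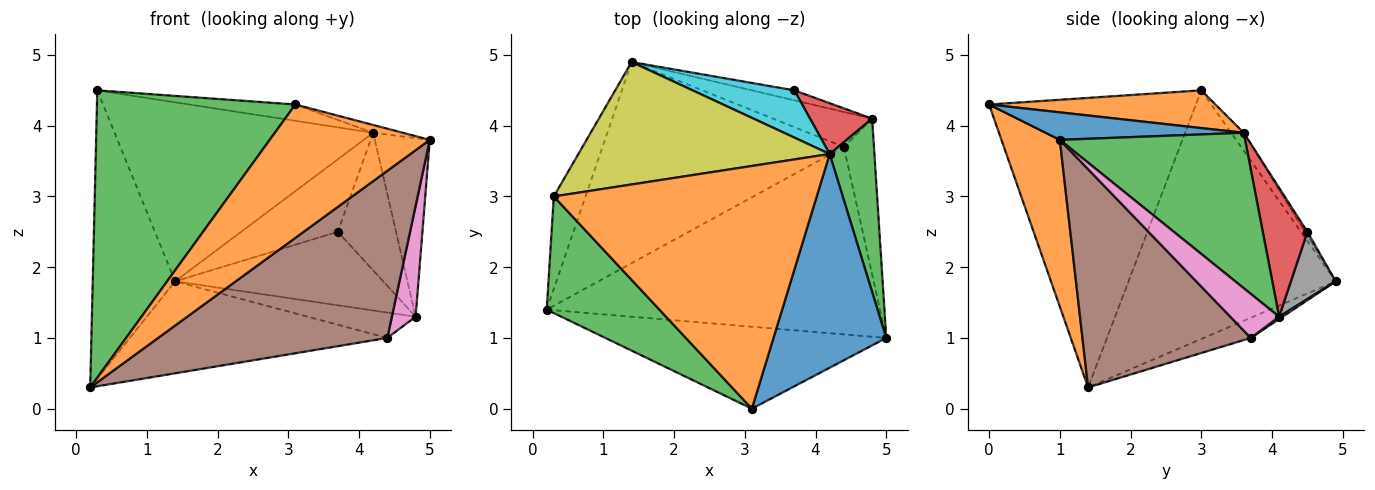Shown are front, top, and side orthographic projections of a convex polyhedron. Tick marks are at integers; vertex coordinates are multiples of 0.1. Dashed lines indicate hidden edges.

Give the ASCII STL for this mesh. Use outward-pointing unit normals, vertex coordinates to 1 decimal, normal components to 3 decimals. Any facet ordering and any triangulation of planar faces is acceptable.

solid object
 facet normal -0.923 0.367 -0.118
  outer loop
   vertex 0.3 3.0 4.5
   vertex 1.4 4.9 1.8
   vertex 0.2 1.4 0.3
  endloop
 endfacet
 facet normal 0.297 -0.814 -0.500
  outer loop
   vertex 3.1 0.0 4.3
   vertex 0.2 1.4 0.3
   vertex 5.0 1.0 3.8
  endloop
 endfacet
 facet normal -0.695 -0.666 0.270
  outer loop
   vertex 3.1 0.0 4.3
   vertex 0.3 3.0 4.5
   vertex 0.2 1.4 0.3
  endloop
 endfacet
 facet normal -0.076 0.415 -0.907
  outer loop
   vertex 4.4 3.7 1.0
   vertex 0.2 1.4 0.3
   vertex 1.4 4.9 1.8
  endloop
 endfacet
 facet normal 0.019 0.587 -0.809
  outer loop
   vertex 4.4 3.7 1.0
   vertex 1.4 4.9 1.8
   vertex 4.8 4.1 1.3
  endloop
 endfacet
 facet normal 0.439 -0.598 -0.671
  outer loop
   vertex 4.4 3.7 1.0
   vertex 5.0 1.0 3.8
   vertex 0.2 1.4 0.3
  endloop
 endfacet
 facet normal 0.766 -0.373 -0.524
  outer loop
   vertex 4.4 3.7 1.0
   vertex 4.8 4.1 1.3
   vertex 5.0 1.0 3.8
  endloop
 endfacet
 facet normal 0.209 0.969 -0.132
  outer loop
   vertex 3.7 4.5 2.5
   vertex 4.8 4.1 1.3
   vertex 1.4 4.9 1.8
  endloop
 endfacet
 facet normal -0.040 0.825 0.564
  outer loop
   vertex 4.2 3.6 3.9
   vertex 1.4 4.9 1.8
   vertex 0.3 3.0 4.5
  endloop
 endfacet
 facet normal -0.020 0.838 0.546
  outer loop
   vertex 4.2 3.6 3.9
   vertex 3.7 4.5 2.5
   vertex 1.4 4.9 1.8
  endloop
 endfacet
 facet normal 0.237 0.036 0.971
  outer loop
   vertex 4.2 3.6 3.9
   vertex 3.1 0.0 4.3
   vertex 5.0 1.0 3.8
  endloop
 endfacet
 facet normal 0.142 0.066 0.988
  outer loop
   vertex 4.2 3.6 3.9
   vertex 0.3 3.0 4.5
   vertex 3.1 0.0 4.3
  endloop
 endfacet
 facet normal 0.924 0.274 0.266
  outer loop
   vertex 4.2 3.6 3.9
   vertex 5.0 1.0 3.8
   vertex 4.8 4.1 1.3
  endloop
 endfacet
 facet normal 0.584 0.762 0.281
  outer loop
   vertex 4.2 3.6 3.9
   vertex 4.8 4.1 1.3
   vertex 3.7 4.5 2.5
  endloop
 endfacet
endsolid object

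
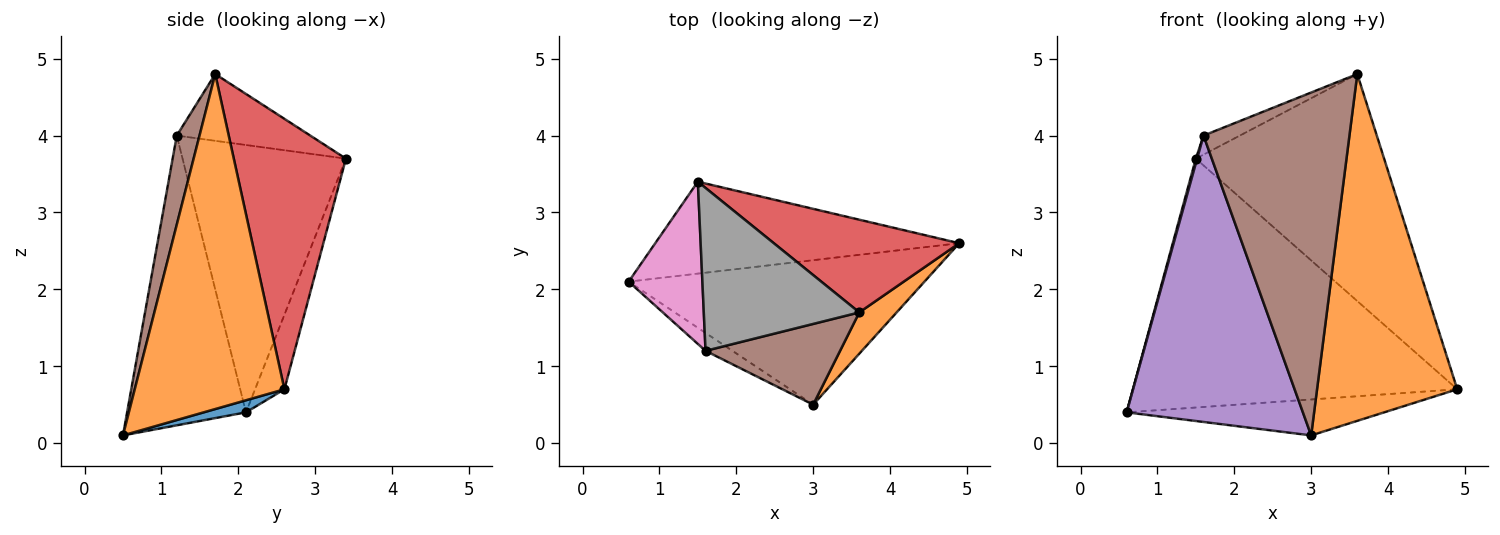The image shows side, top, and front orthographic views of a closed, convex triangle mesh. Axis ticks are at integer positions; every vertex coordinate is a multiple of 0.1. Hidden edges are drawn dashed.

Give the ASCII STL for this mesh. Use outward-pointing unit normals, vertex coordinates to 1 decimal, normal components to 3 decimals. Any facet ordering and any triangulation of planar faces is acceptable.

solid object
 facet normal 0.040 0.241 -0.970
  outer loop
   vertex 3.0 0.5 0.1
   vertex 0.6 2.1 0.4
   vertex 4.9 2.6 0.7
  endloop
 endfacet
 facet normal 0.727 -0.681 0.081
  outer loop
   vertex 3.6 1.7 4.8
   vertex 3.0 0.5 0.1
   vertex 4.9 2.6 0.7
  endloop
 endfacet
 facet normal -0.085 0.935 -0.345
  outer loop
   vertex 1.5 3.4 3.7
   vertex 4.9 2.6 0.7
   vertex 0.6 2.1 0.4
  endloop
 endfacet
 facet normal 0.483 0.811 0.331
  outer loop
   vertex 1.5 3.4 3.7
   vertex 3.6 1.7 4.8
   vertex 4.9 2.6 0.7
  endloop
 endfacet
 facet normal -0.558 -0.828 -0.052
  outer loop
   vertex 1.6 1.2 4.0
   vertex 0.6 2.1 0.4
   vertex 3.0 0.5 0.1
  endloop
 endfacet
 facet normal 0.150 -0.962 0.227
  outer loop
   vertex 1.6 1.2 4.0
   vertex 3.0 0.5 0.1
   vertex 3.6 1.7 4.8
  endloop
 endfacet
 facet normal -0.964 -0.008 0.266
  outer loop
   vertex 1.6 1.2 4.0
   vertex 1.5 3.4 3.7
   vertex 0.6 2.1 0.4
  endloop
 endfacet
 facet normal -0.392 0.107 0.914
  outer loop
   vertex 1.6 1.2 4.0
   vertex 3.6 1.7 4.8
   vertex 1.5 3.4 3.7
  endloop
 endfacet
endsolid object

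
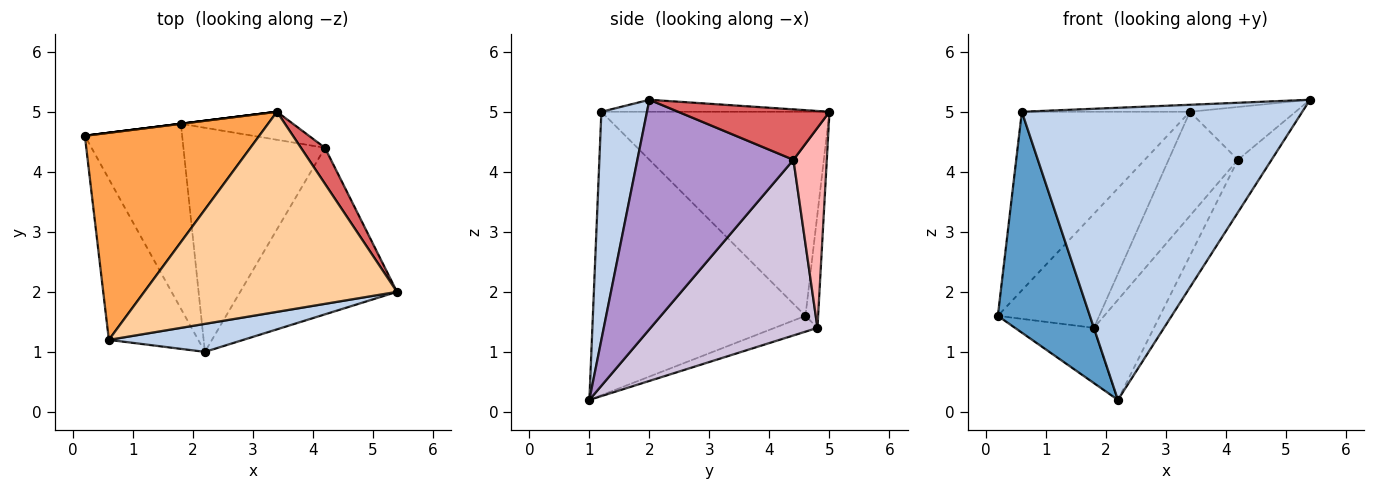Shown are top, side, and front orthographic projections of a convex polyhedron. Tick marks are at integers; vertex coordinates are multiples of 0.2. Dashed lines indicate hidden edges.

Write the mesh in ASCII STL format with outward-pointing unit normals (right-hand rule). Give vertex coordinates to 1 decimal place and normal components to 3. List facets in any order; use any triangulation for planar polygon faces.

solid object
 facet normal -0.882 -0.382 -0.278
  outer loop
   vertex 0.6 1.2 5.0
   vertex 0.2 4.6 1.6
   vertex 2.2 1.0 0.2
  endloop
 endfacet
 facet normal 0.160 -0.983 0.094
  outer loop
   vertex 0.6 1.2 5.0
   vertex 2.2 1.0 0.2
   vertex 5.4 2.0 5.2
  endloop
 endfacet
 facet normal -0.663 0.489 0.567
  outer loop
   vertex 0.6 1.2 5.0
   vertex 3.4 5.0 5.0
   vertex 0.2 4.6 1.6
  endloop
 endfacet
 facet normal -0.047 0.035 0.998
  outer loop
   vertex 0.6 1.2 5.0
   vertex 5.4 2.0 5.2
   vertex 3.4 5.0 5.0
  endloop
 endfacet
 facet normal -0.154 0.283 -0.947
  outer loop
   vertex 1.8 4.8 1.4
   vertex 2.2 1.0 0.2
   vertex 0.2 4.6 1.6
  endloop
 endfacet
 facet normal -0.124 0.992 0.000
  outer loop
   vertex 1.8 4.8 1.4
   vertex 0.2 4.6 1.6
   vertex 3.4 5.0 5.0
  endloop
 endfacet
 facet normal 0.764 0.533 0.364
  outer loop
   vertex 4.2 4.4 4.2
   vertex 3.4 5.0 5.0
   vertex 5.4 2.0 5.2
  endloop
 endfacet
 facet normal 0.421 0.876 -0.236
  outer loop
   vertex 4.2 4.4 4.2
   vertex 1.8 4.8 1.4
   vertex 3.4 5.0 5.0
  endloop
 endfacet
 facet normal 0.813 0.175 -0.555
  outer loop
   vertex 4.2 4.4 4.2
   vertex 5.4 2.0 5.2
   vertex 2.2 1.0 0.2
  endloop
 endfacet
 facet normal 0.750 0.270 -0.604
  outer loop
   vertex 4.2 4.4 4.2
   vertex 2.2 1.0 0.2
   vertex 1.8 4.8 1.4
  endloop
 endfacet
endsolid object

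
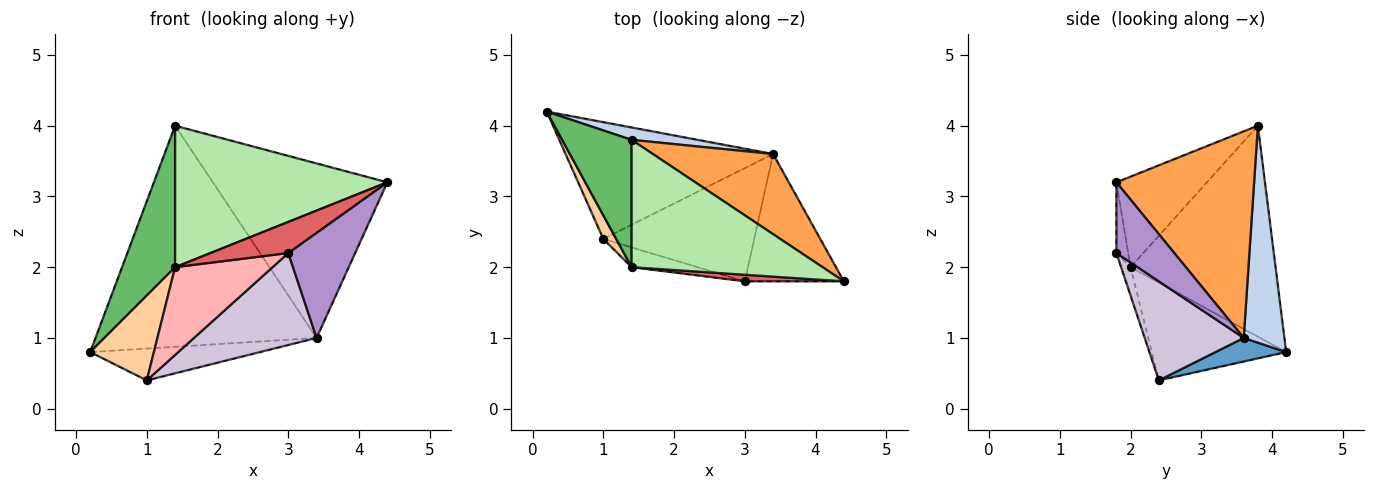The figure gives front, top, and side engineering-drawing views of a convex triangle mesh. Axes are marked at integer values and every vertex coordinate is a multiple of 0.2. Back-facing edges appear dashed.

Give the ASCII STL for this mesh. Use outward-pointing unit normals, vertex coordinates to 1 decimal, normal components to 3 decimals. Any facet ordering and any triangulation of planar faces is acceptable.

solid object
 facet normal 0.109 0.262 -0.959
  outer loop
   vertex 3.4 3.6 1.0
   vertex 1.0 2.4 0.4
   vertex 0.2 4.2 0.8
  endloop
 endfacet
 facet normal 0.181 0.982 0.055
  outer loop
   vertex 3.4 3.6 1.0
   vertex 0.2 4.2 0.8
   vertex 1.4 3.8 4.0
  endloop
 endfacet
 facet normal 0.583 0.738 0.339
  outer loop
   vertex 3.4 3.6 1.0
   vertex 1.4 3.8 4.0
   vertex 4.4 1.8 3.2
  endloop
 endfacet
 facet normal -0.897 -0.425 0.118
  outer loop
   vertex 1.4 2.0 2.0
   vertex 0.2 4.2 0.8
   vertex 1.0 2.4 0.4
  endloop
 endfacet
 facet normal -0.897 -0.328 0.295
  outer loop
   vertex 1.4 2.0 2.0
   vertex 1.4 3.8 4.0
   vertex 0.2 4.2 0.8
  endloop
 endfacet
 facet normal -0.302 -0.709 0.638
  outer loop
   vertex 1.4 2.0 2.0
   vertex 4.4 1.8 3.2
   vertex 1.4 3.8 4.0
  endloop
 endfacet
 facet normal -0.147 -0.968 0.205
  outer loop
   vertex 3.0 1.8 2.2
   vertex 4.4 1.8 3.2
   vertex 1.4 2.0 2.0
  endloop
 endfacet
 facet normal -0.094 -0.971 -0.219
  outer loop
   vertex 3.0 1.8 2.2
   vertex 1.4 2.0 2.0
   vertex 1.0 2.4 0.4
  endloop
 endfacet
 facet normal 0.483 -0.558 -0.676
  outer loop
   vertex 3.0 1.8 2.2
   vertex 3.4 3.6 1.0
   vertex 4.4 1.8 3.2
  endloop
 endfacet
 facet normal 0.454 -0.562 -0.692
  outer loop
   vertex 3.0 1.8 2.2
   vertex 1.0 2.4 0.4
   vertex 3.4 3.6 1.0
  endloop
 endfacet
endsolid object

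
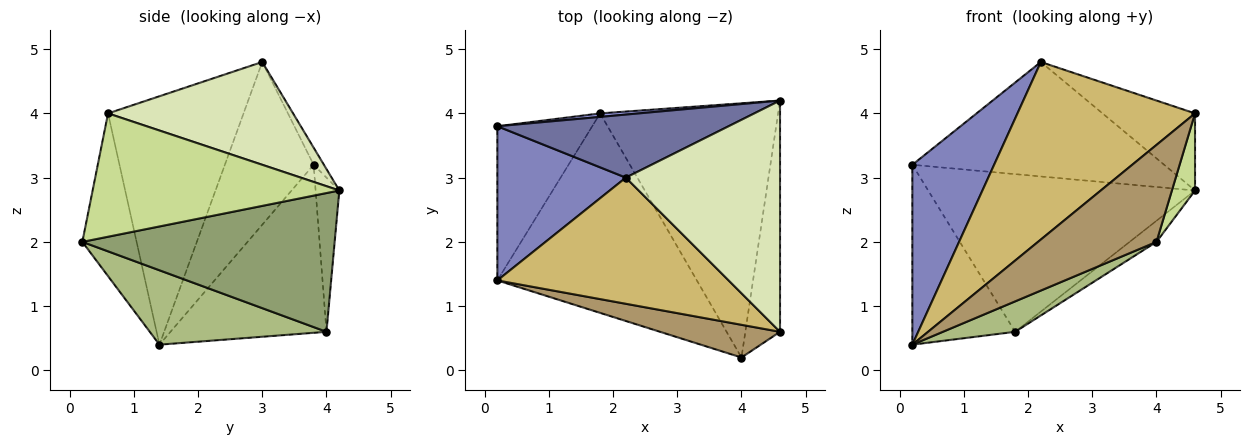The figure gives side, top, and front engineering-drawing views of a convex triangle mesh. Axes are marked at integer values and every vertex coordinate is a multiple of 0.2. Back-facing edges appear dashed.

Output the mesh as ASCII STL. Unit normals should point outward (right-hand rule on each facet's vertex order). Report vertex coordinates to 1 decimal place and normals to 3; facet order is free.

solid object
 facet normal -0.036 0.875 0.482
  outer loop
   vertex 2.2 3.0 4.8
   vertex 4.6 4.2 2.8
   vertex 0.2 3.8 3.2
  endloop
 endfacet
 facet normal -0.636 -0.586 0.502
  outer loop
   vertex 2.2 3.0 4.8
   vertex 0.2 3.8 3.2
   vertex 0.2 1.4 0.4
  endloop
 endfacet
 facet normal -0.089 0.996 0.022
  outer loop
   vertex 1.8 4.0 0.6
   vertex 0.2 3.8 3.2
   vertex 4.6 4.2 2.8
  endloop
 endfacet
 facet normal -0.755 0.498 -0.427
  outer loop
   vertex 1.8 4.0 0.6
   vertex 0.2 1.4 0.4
   vertex 0.2 3.8 3.2
  endloop
 endfacet
 facet normal 0.614 0.065 -0.787
  outer loop
   vertex 1.8 4.0 0.6
   vertex 4.6 4.2 2.8
   vertex 4.0 0.2 2.0
  endloop
 endfacet
 facet normal 0.346 -0.141 -0.928
  outer loop
   vertex 1.8 4.0 0.6
   vertex 4.0 0.2 2.0
   vertex 0.2 1.4 0.4
  endloop
 endfacet
 facet normal 0.959 -0.090 -0.270
  outer loop
   vertex 4.6 0.6 4.0
   vertex 4.0 0.2 2.0
   vertex 4.6 4.2 2.8
  endloop
 endfacet
 facet normal 0.535 0.267 0.802
  outer loop
   vertex 4.6 0.6 4.0
   vertex 4.6 4.2 2.8
   vertex 2.2 3.0 4.8
  endloop
 endfacet
 facet normal -0.398 -0.869 0.293
  outer loop
   vertex 4.6 0.6 4.0
   vertex 0.2 1.4 0.4
   vertex 4.0 0.2 2.0
  endloop
 endfacet
 facet normal -0.528 -0.692 0.492
  outer loop
   vertex 4.6 0.6 4.0
   vertex 2.2 3.0 4.8
   vertex 0.2 1.4 0.4
  endloop
 endfacet
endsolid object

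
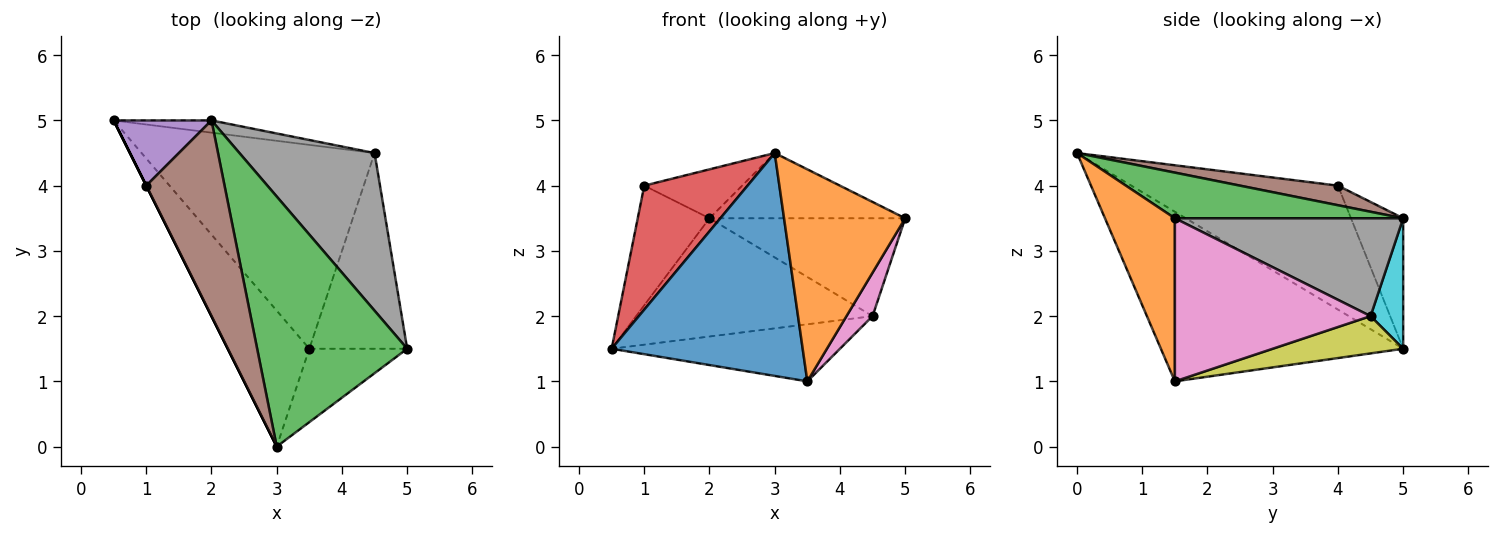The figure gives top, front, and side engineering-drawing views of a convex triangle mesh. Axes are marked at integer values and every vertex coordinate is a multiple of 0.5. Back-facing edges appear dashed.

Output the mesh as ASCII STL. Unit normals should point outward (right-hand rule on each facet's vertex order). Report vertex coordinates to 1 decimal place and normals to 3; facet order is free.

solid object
 facet normal -0.735 -0.579 -0.353
  outer loop
   vertex 3.5 1.5 1.0
   vertex 3.0 0.0 4.5
   vertex 0.5 5.0 1.5
  endloop
 endfacet
 facet normal 0.479 -0.830 -0.287
  outer loop
   vertex 3.5 1.5 1.0
   vertex 5.0 1.5 3.5
   vertex 3.0 0.0 4.5
  endloop
 endfacet
 facet normal 0.282 0.242 0.928
  outer loop
   vertex 2.0 5.0 3.5
   vertex 3.0 0.0 4.5
   vertex 5.0 1.5 3.5
  endloop
 endfacet
 facet normal -0.894 -0.447 0.000
  outer loop
   vertex 1.0 4.0 4.0
   vertex 0.5 5.0 1.5
   vertex 3.0 0.0 4.5
  endloop
 endfacet
 facet normal -0.538 0.740 0.404
  outer loop
   vertex 1.0 4.0 4.0
   vertex 2.0 5.0 3.5
   vertex 0.5 5.0 1.5
  endloop
 endfacet
 facet normal 0.236 0.236 0.943
  outer loop
   vertex 1.0 4.0 4.0
   vertex 3.0 0.0 4.5
   vertex 2.0 5.0 3.5
  endloop
 endfacet
 facet normal 0.852 -0.114 -0.511
  outer loop
   vertex 4.5 4.5 2.0
   vertex 5.0 1.5 3.5
   vertex 3.5 1.5 1.0
  endloop
 endfacet
 facet normal 0.524 0.449 0.724
  outer loop
   vertex 4.5 4.5 2.0
   vertex 2.0 5.0 3.5
   vertex 5.0 1.5 3.5
  endloop
 endfacet
 facet normal 0.152 0.266 -0.952
  outer loop
   vertex 4.5 4.5 2.0
   vertex 3.5 1.5 1.0
   vertex 0.5 5.0 1.5
  endloop
 endfacet
 facet normal 0.136 0.985 -0.102
  outer loop
   vertex 4.5 4.5 2.0
   vertex 0.5 5.0 1.5
   vertex 2.0 5.0 3.5
  endloop
 endfacet
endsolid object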